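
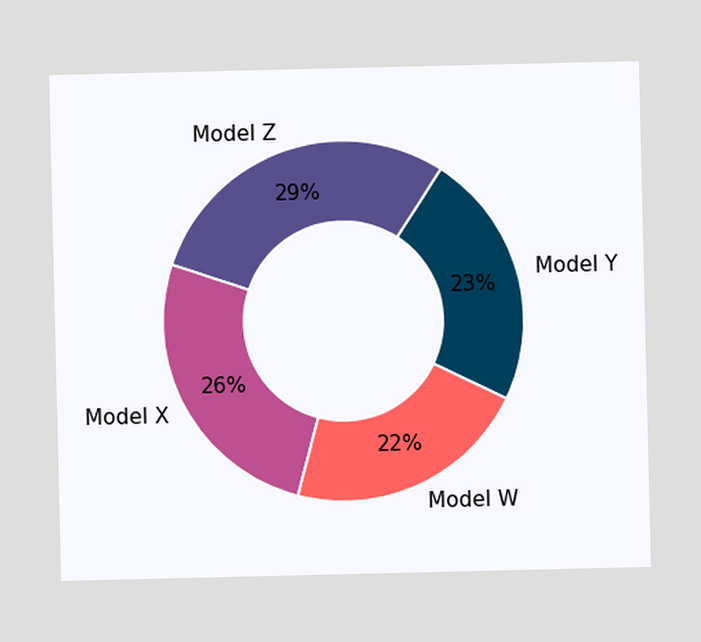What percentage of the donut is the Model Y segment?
23%

The Model Y segment takes up 23% of the ring.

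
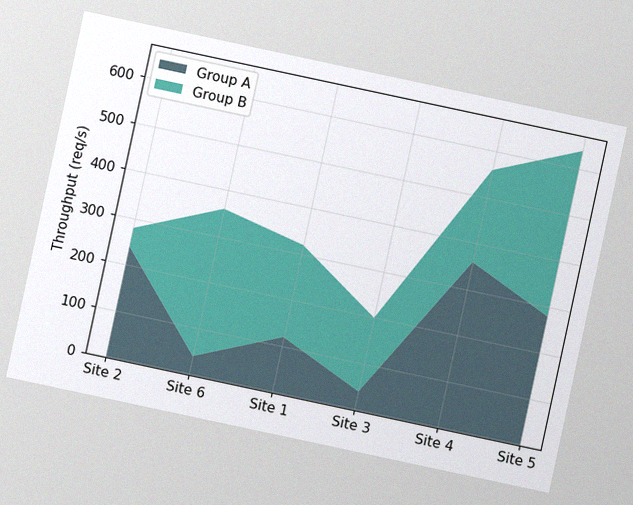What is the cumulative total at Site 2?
280req/s

The chart is tilted about 12° clockwise, with some photo noise. The stacked total at Site 2 reaches 280req/s.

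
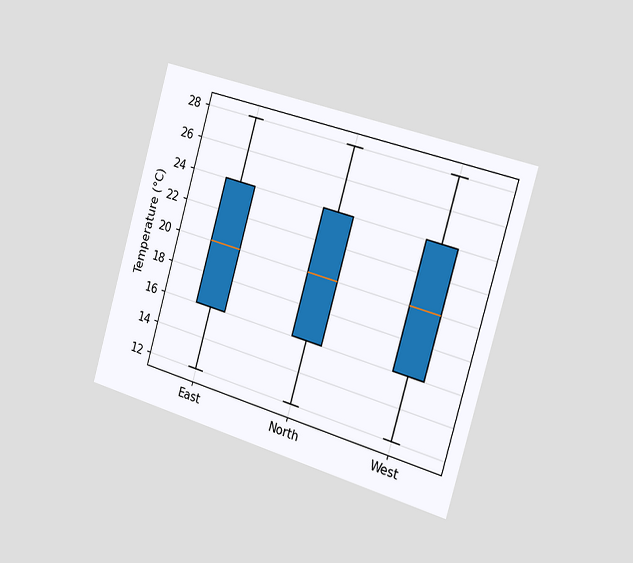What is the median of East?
20°C

The chart is tilted about 16° clockwise and viewed slightly from the right. The median line in the East box sits at 20°C.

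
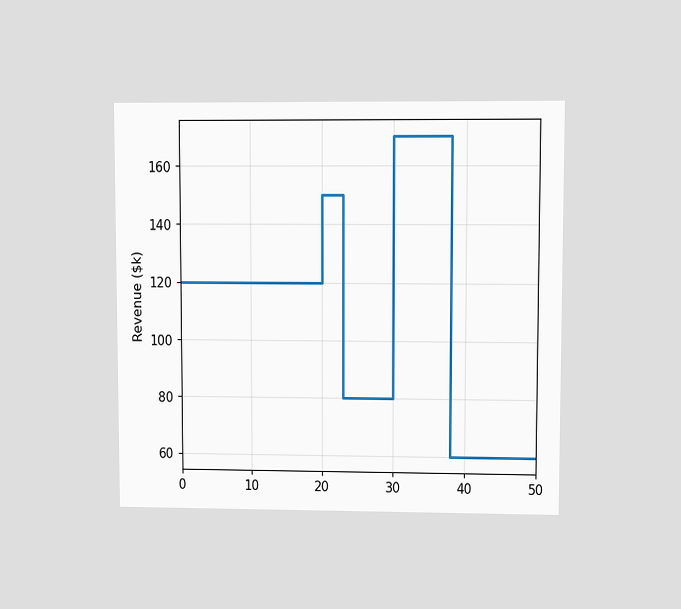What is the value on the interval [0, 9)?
The chart is viewed at a slight angle. On [0, 9) the step sits at $120k.

$120k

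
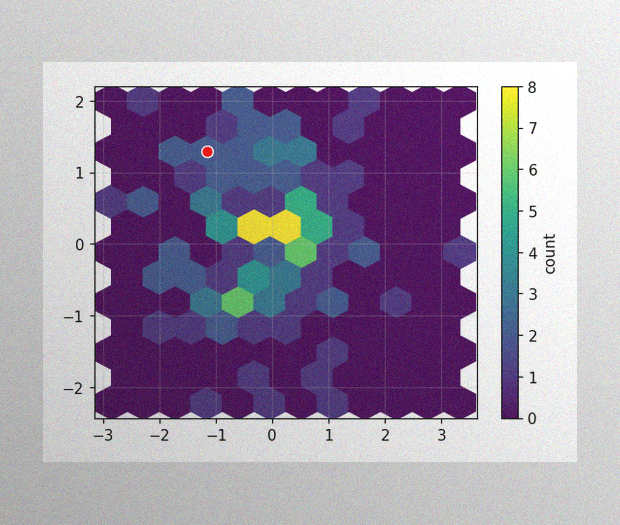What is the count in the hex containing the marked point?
2

The image has some photo noise and uneven lighting. The marked hex reads 2 on the colorbar.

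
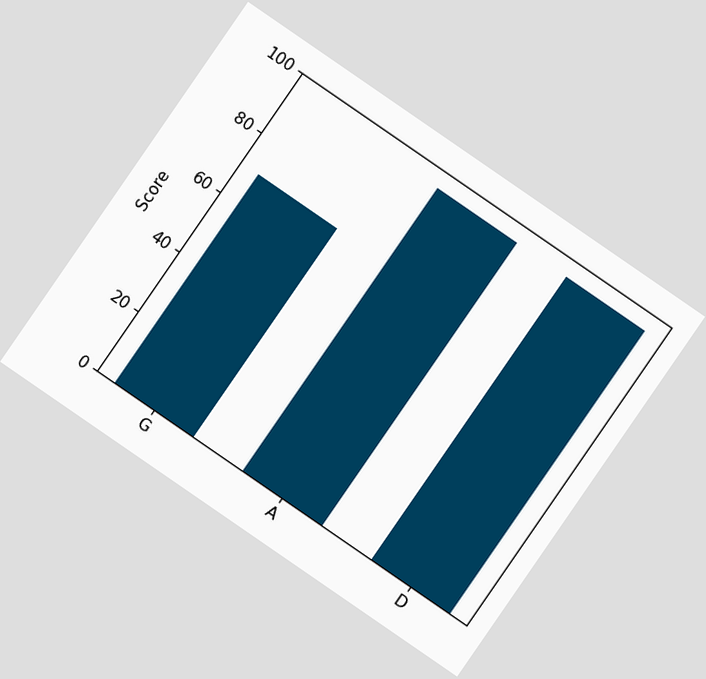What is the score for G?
The chart is tilted about 35° clockwise. Reading along the chart's y-axis, the G bar reaches 70.

70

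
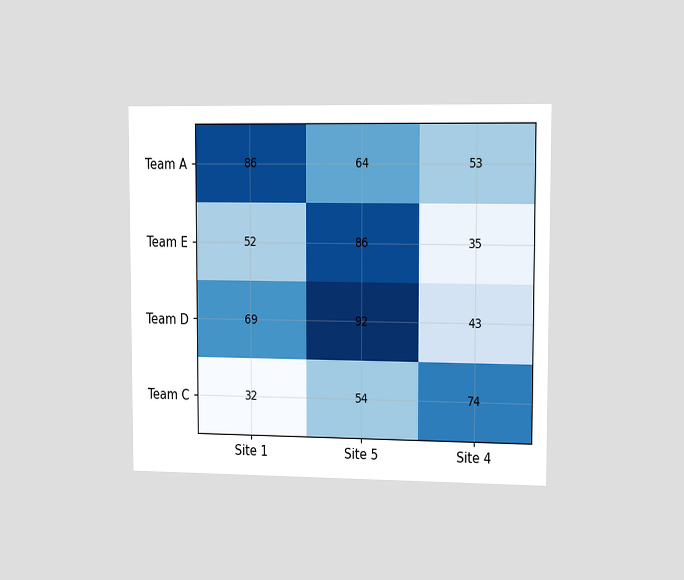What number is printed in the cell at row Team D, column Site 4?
The chart is viewed slightly from the right. The (Team D, Site 4) cell reads 43.

43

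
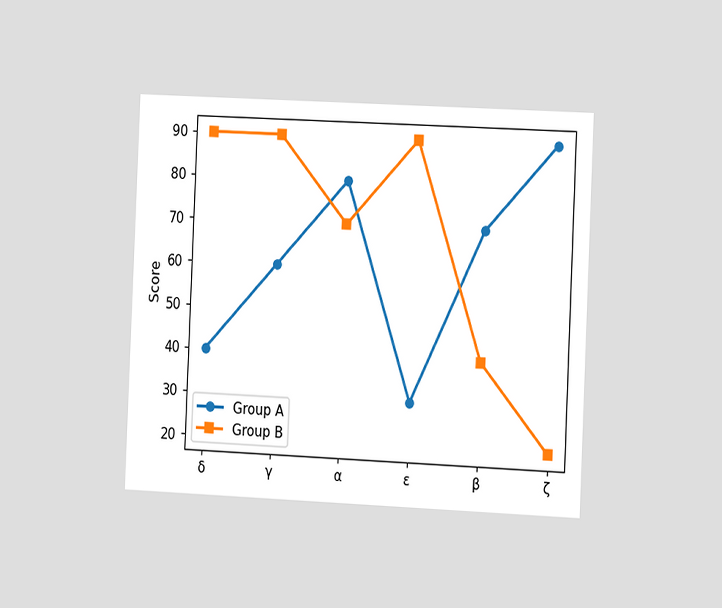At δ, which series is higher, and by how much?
The chart is tilted about 3° clockwise and viewed at a slight angle. At δ, Group B sits above the other line by 50.

Group B, by 50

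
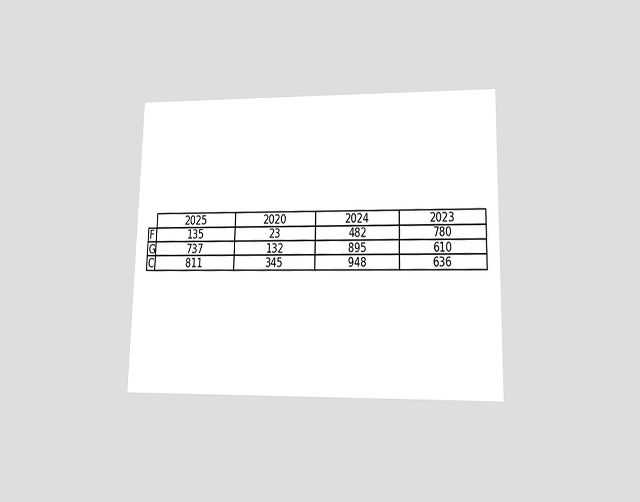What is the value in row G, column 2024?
The chart is viewed at a slight angle. The (G, 2024) cell reads 895.

895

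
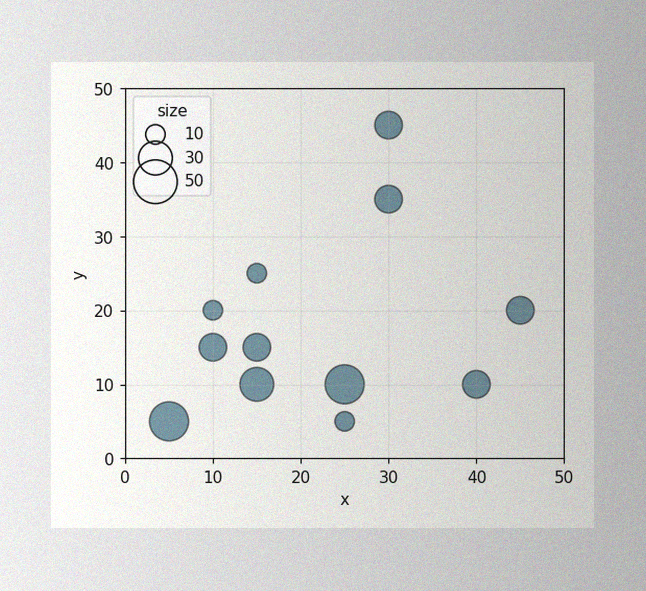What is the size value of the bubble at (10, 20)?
The image has some photo noise and uneven lighting. Matching the bubble at (10, 20) against the size legend gives 10.

10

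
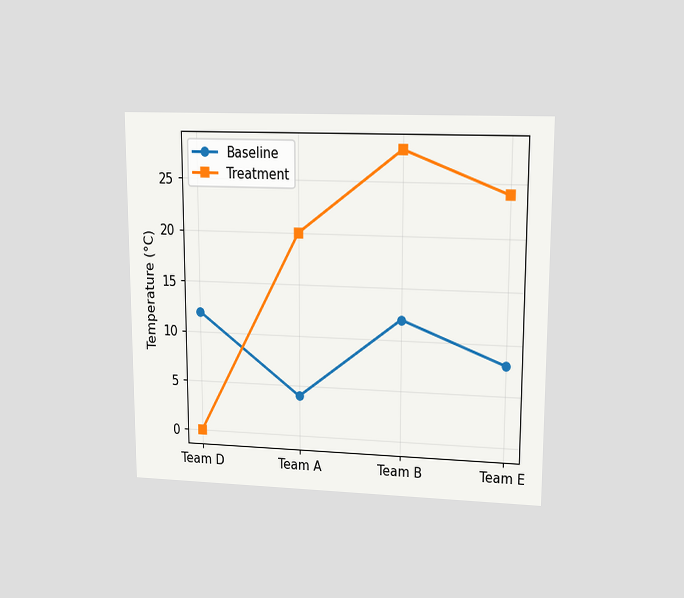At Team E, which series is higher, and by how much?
Treatment, by 16°C

The chart is viewed at a slight angle. At Team E, Treatment sits above the other line by 16°C.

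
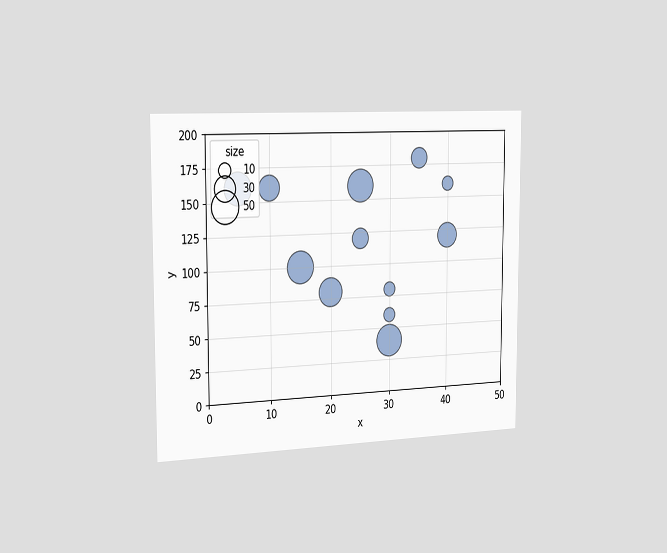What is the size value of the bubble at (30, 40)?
50

The chart is viewed slightly from the left. Matching the bubble at (30, 40) against the size legend gives 50.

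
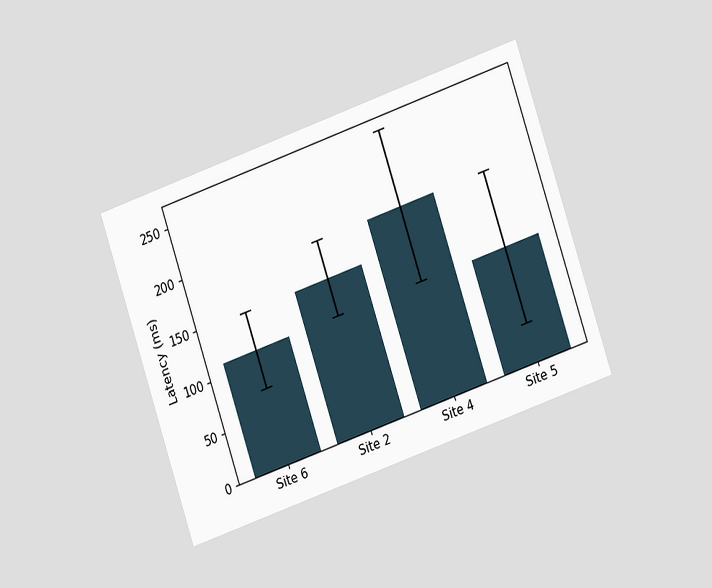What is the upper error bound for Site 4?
The chart is tilted about 19° counter-clockwise and viewed at a slight angle. The Site 4 bar's upper whisker reaches 259ms.

259ms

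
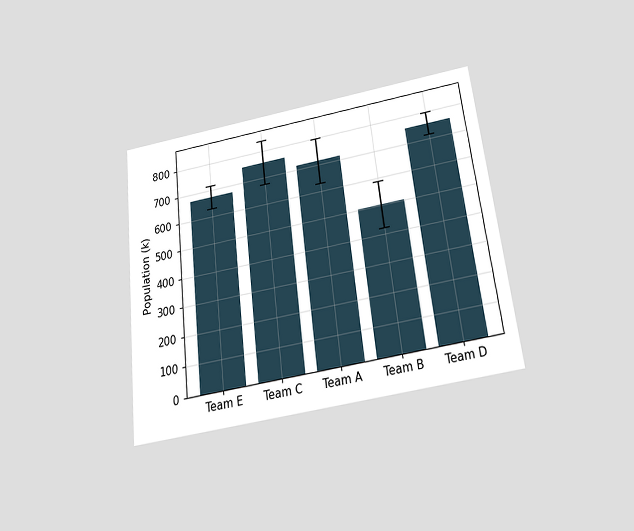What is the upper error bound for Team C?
The chart is tilted about 7° counter-clockwise and viewed slightly from below. The Team C bar's upper whisker reaches 840k.

840k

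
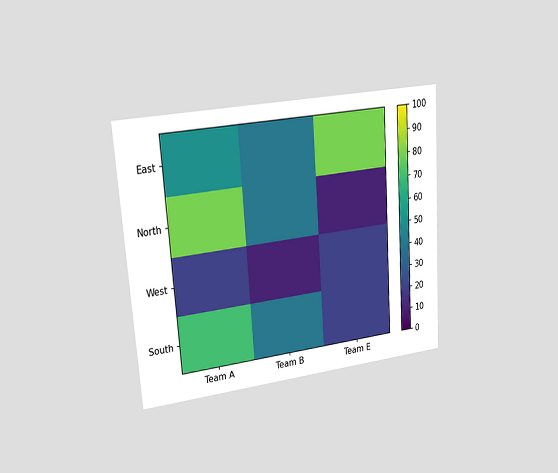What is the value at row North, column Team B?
40

The chart is tilted about 4° counter-clockwise and viewed at a slight angle. Matching cell (North, Team B) against the colorbar gives 40.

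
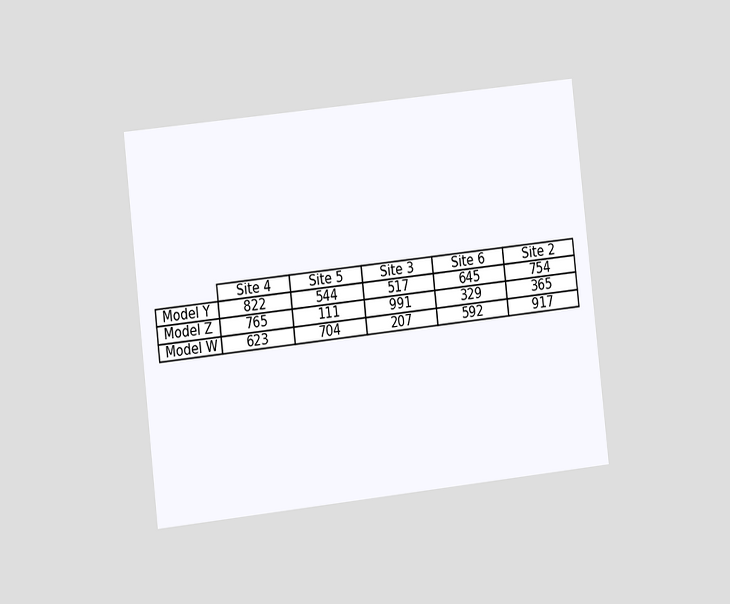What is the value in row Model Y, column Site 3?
The chart is tilted about 6° counter-clockwise and viewed at a slight angle. The (Model Y, Site 3) cell reads 517.

517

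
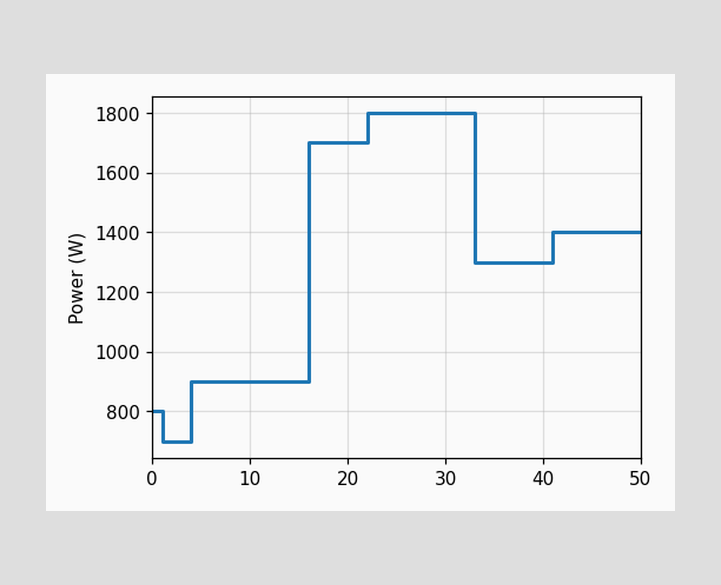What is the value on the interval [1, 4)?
700W

On [1, 4) the step sits at 700W.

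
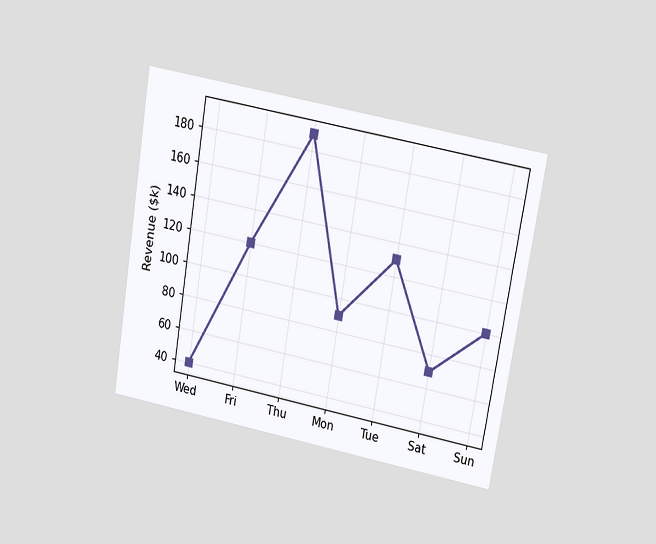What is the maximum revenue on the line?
$190k

The chart is tilted about 9° clockwise and viewed at a slight angle. The highest point is at Thu, and reading across to the y-axis gives $190k.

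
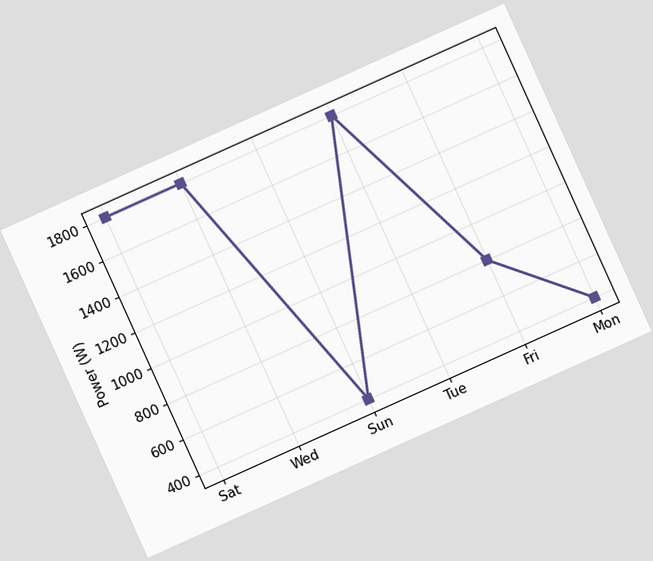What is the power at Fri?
800W

The chart is tilted about 24° counter-clockwise. At Fri, the line is at 800W.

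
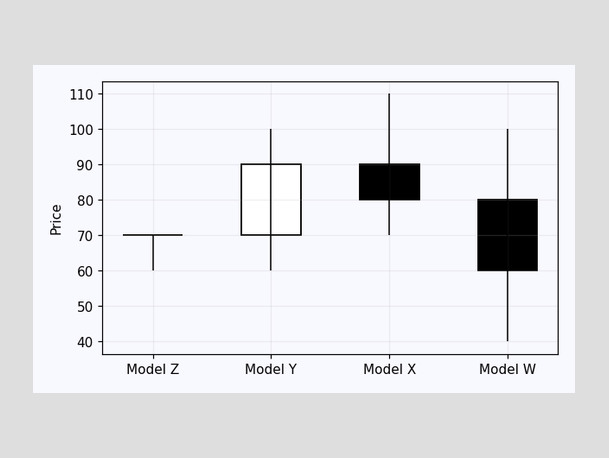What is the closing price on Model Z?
70

The Model Z candle closes at 70.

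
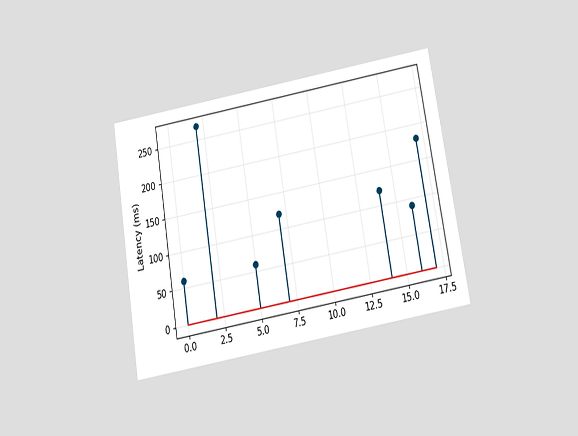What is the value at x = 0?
The chart is tilted about 10° counter-clockwise and viewed slightly from below. The stem at x=0 reaches 60ms.

60ms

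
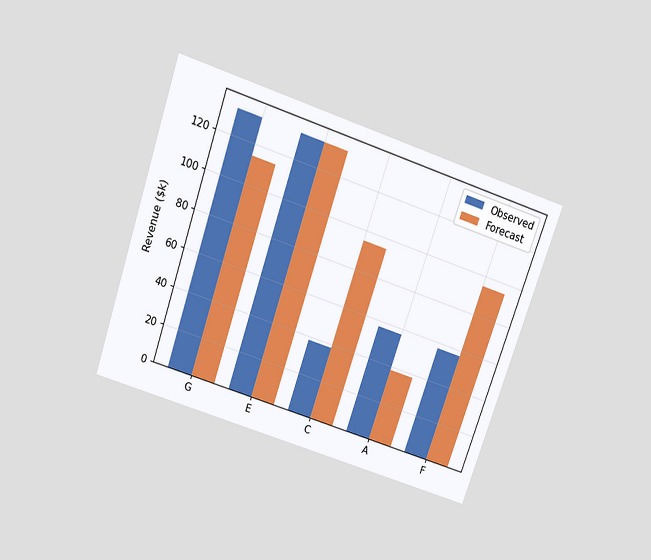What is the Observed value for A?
The chart is tilted about 19° clockwise and viewed slightly from above. The Observed bar at A reaches $57k on the y-axis.

$57k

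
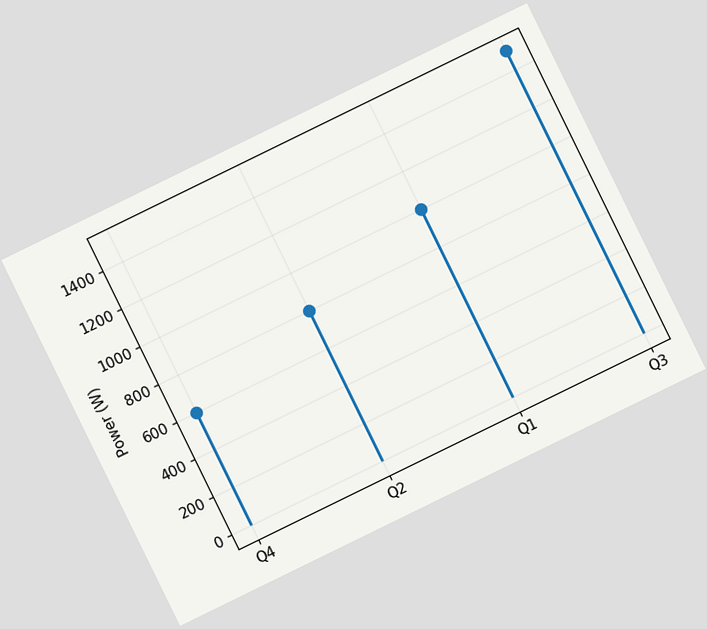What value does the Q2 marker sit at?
The chart is tilted about 26° counter-clockwise. The Q2 marker sits at 800W.

800W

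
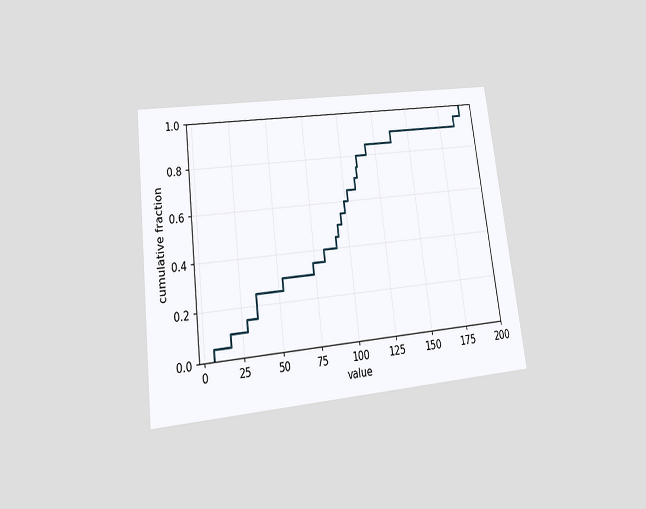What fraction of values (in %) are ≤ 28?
15%

The chart is tilted about 7° counter-clockwise and viewed at a slight angle. At x=28 the ECDF step is at 15%.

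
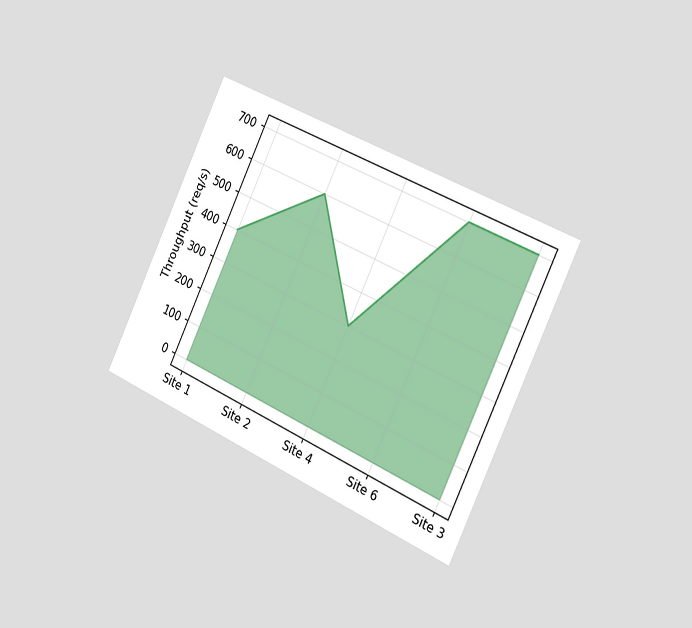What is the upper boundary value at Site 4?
300req/s

The chart is tilted about 25° clockwise and viewed slightly from the right. At Site 4 the upper boundary is at 300req/s.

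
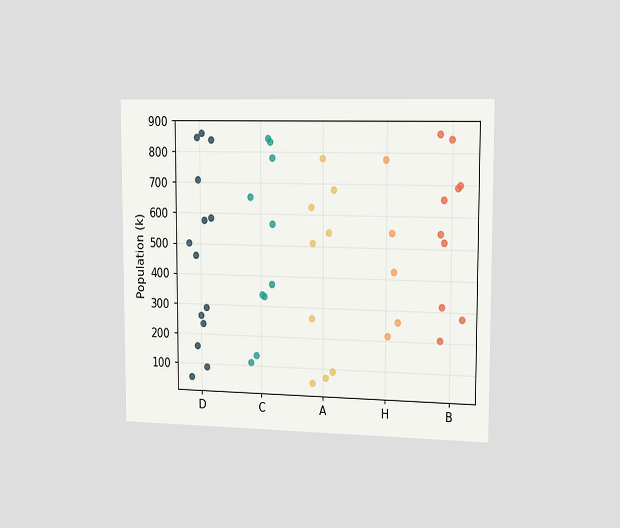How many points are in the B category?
10

The chart is viewed slightly from the right. Counting the markers in the B column gives 10.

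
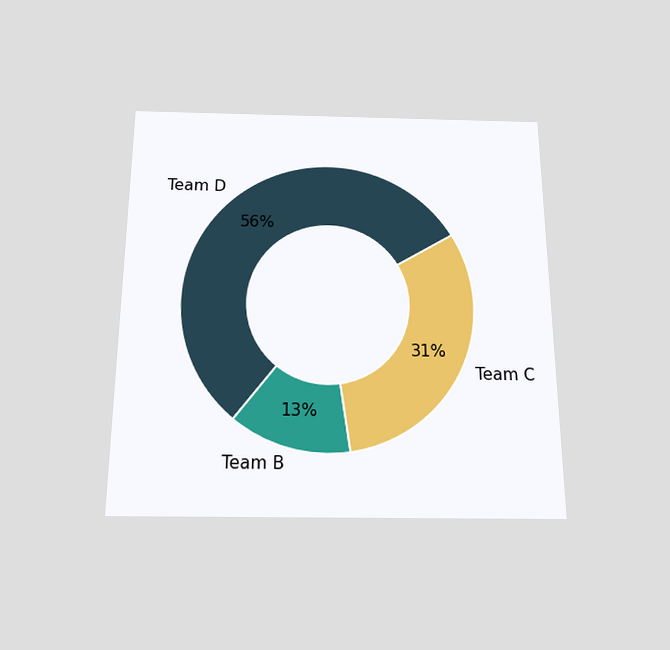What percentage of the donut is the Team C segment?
31%

The chart is viewed slightly from below. The Team C segment takes up 31% of the ring.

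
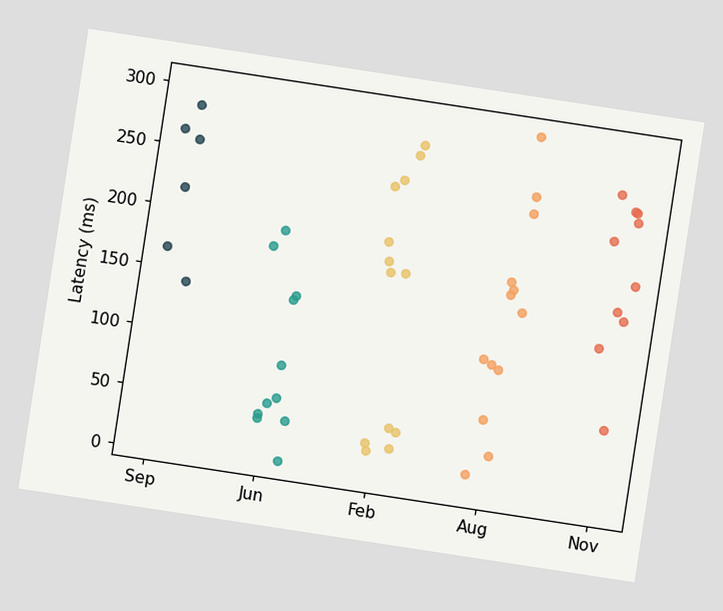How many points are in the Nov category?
The chart is tilted about 9° clockwise. Counting the markers in the Nov column gives 10.

10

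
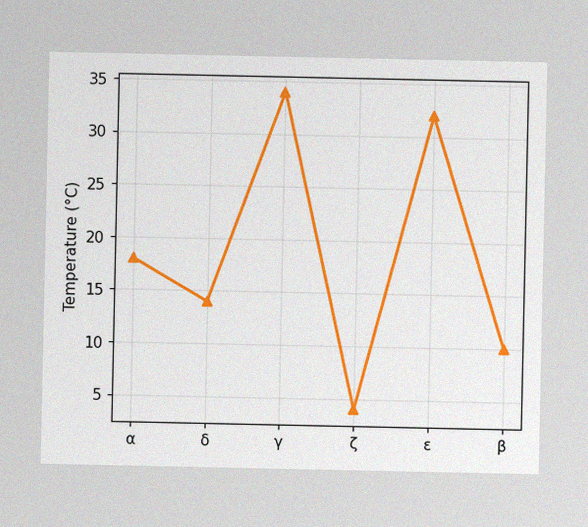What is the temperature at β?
10°C

The image has some photo noise and uneven lighting. At β, the line is at 10°C.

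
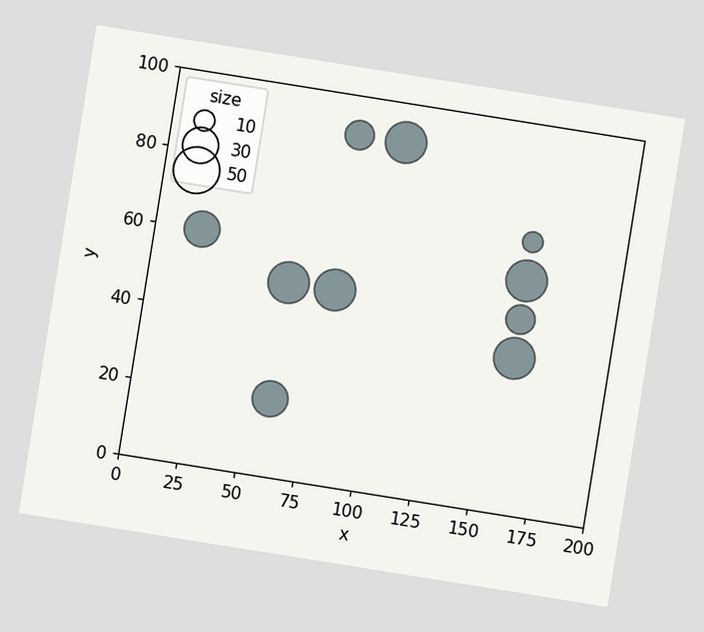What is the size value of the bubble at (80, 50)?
40

The chart is tilted about 9° clockwise. Matching the bubble at (80, 50) against the size legend gives 40.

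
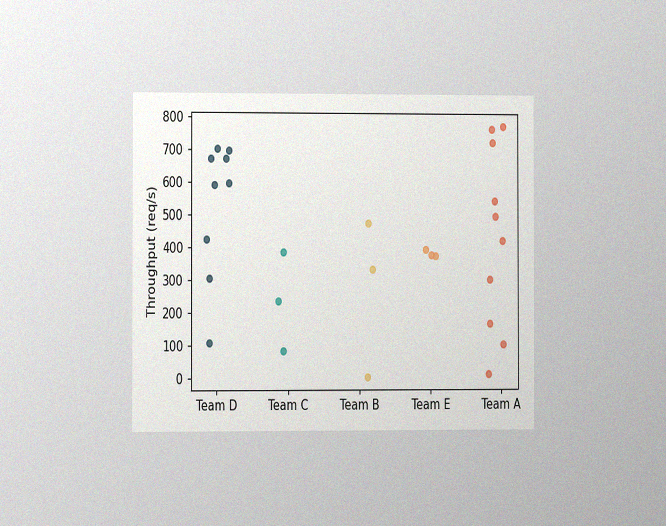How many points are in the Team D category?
The chart is viewed slightly from the left, with some photo noise. Counting the markers in the Team D column gives 9.

9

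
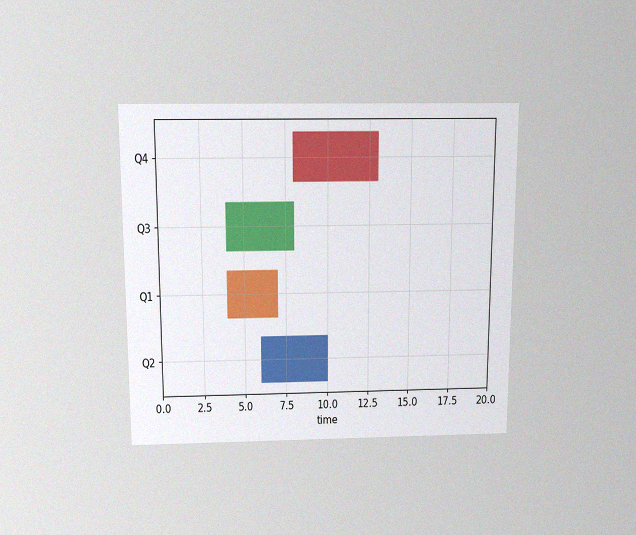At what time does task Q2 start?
6

The chart is viewed slightly from above, with some photo noise. The Q2 bar begins at t=6.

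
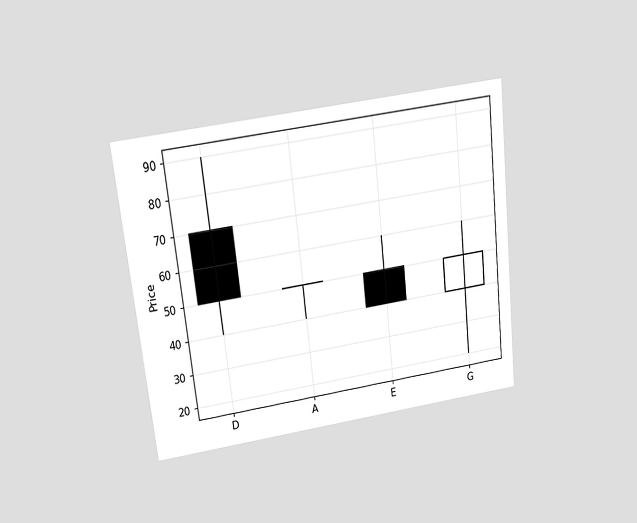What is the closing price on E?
40

The chart is tilted about 6° counter-clockwise and viewed slightly from above. The E candle closes at 40.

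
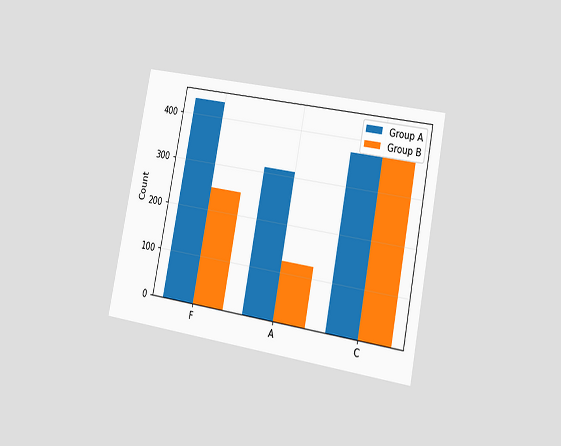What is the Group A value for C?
The chart is tilted about 11° clockwise and viewed slightly from the right. The Group A bar at C reaches 372 on the y-axis.

372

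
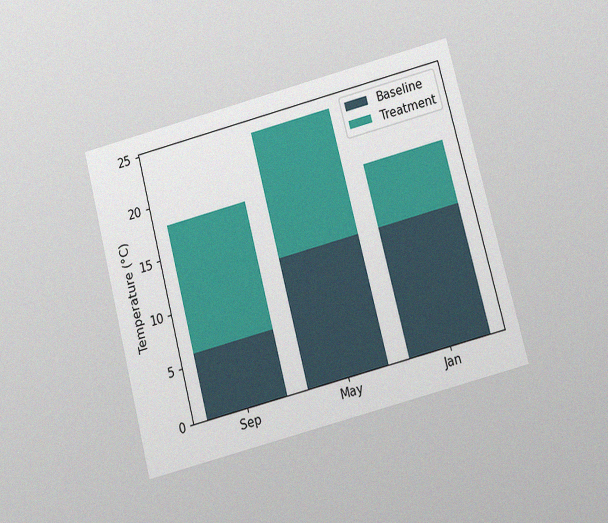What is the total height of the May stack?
24°C

The chart is tilted about 15° counter-clockwise and viewed slightly from below, with some photo noise. The May stack's top reaches 24°C on the y-axis.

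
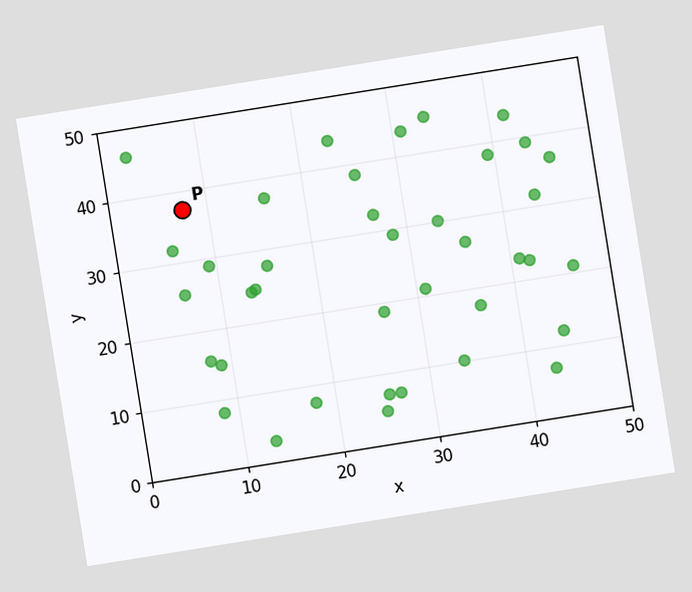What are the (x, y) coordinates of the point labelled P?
(7.5, 37.5)

The chart is tilted about 9° counter-clockwise. Following the gridlines from P to each axis, P sits at (7.5, 37.5).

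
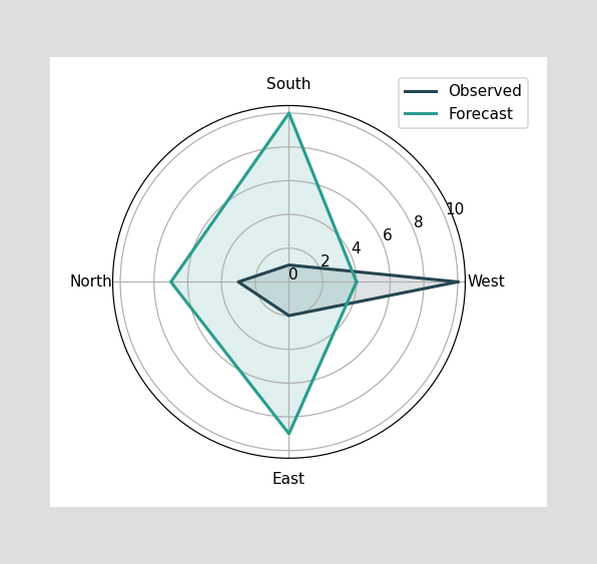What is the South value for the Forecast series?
On the South axis, Forecast reaches 10.

10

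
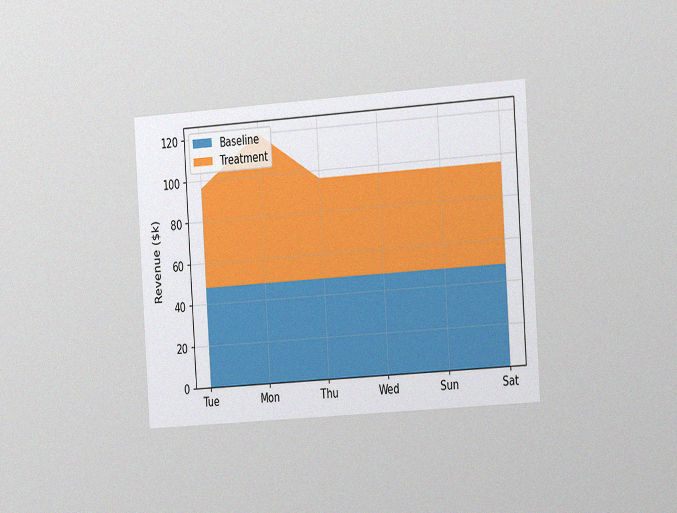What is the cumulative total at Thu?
The chart is tilted about 4° counter-clockwise and viewed slightly from the right, with some photo noise. The stacked total at Thu reaches $96k.

$96k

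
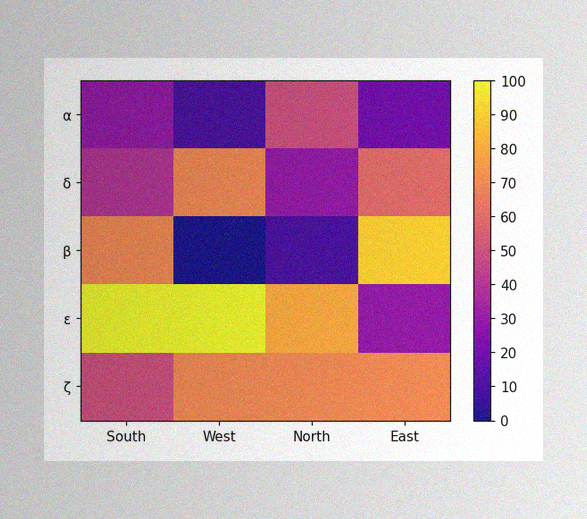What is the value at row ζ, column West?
The image has some photo noise and uneven lighting. Matching cell (ζ, West) against the colorbar gives 70.

70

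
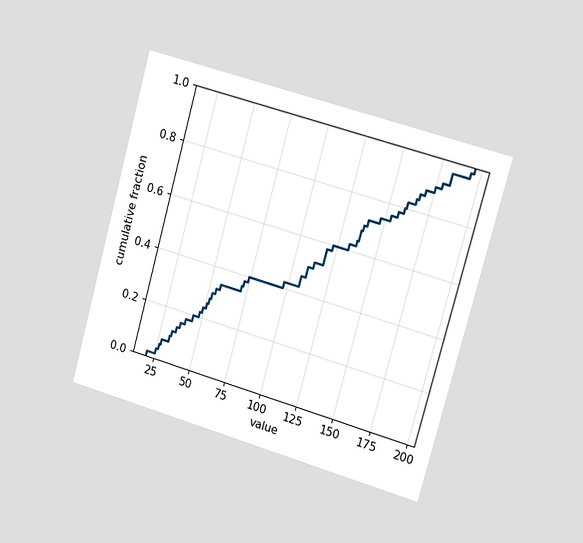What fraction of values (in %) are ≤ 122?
60%

The chart is tilted about 15° clockwise and viewed slightly from the right. At x=122 the ECDF step is at 60%.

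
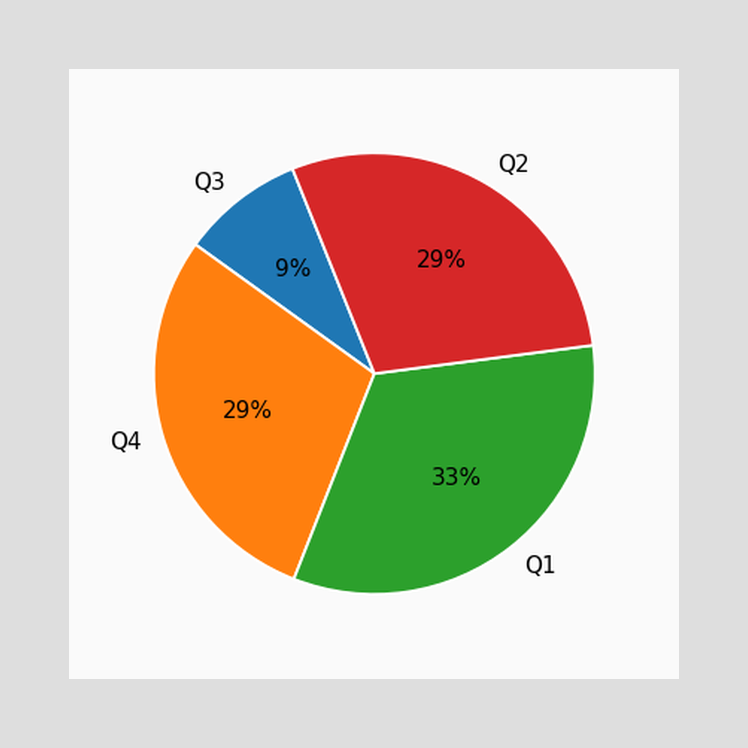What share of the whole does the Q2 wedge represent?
The Q2 slice takes up 29% of the pie.

29%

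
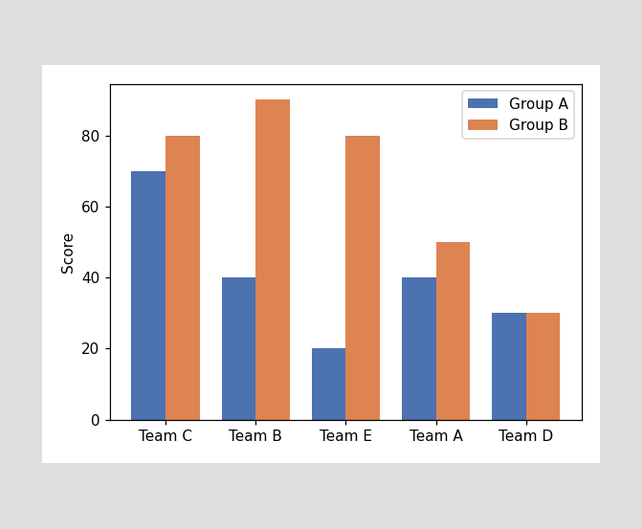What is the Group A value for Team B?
The Group A bar at Team B reaches 40 on the y-axis.

40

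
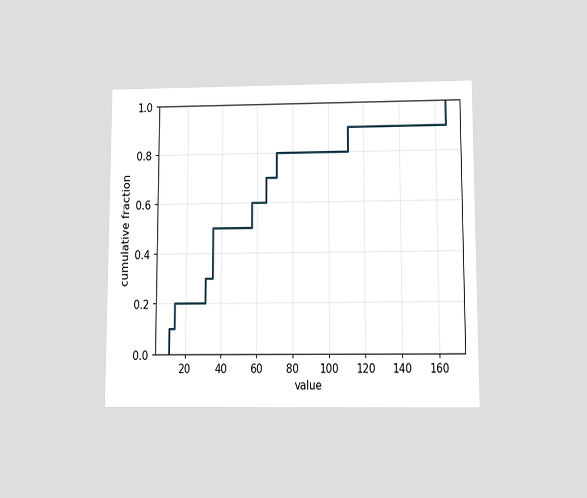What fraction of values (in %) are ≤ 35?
50%

The chart is viewed slightly from below. At x=35 the ECDF step is at 50%.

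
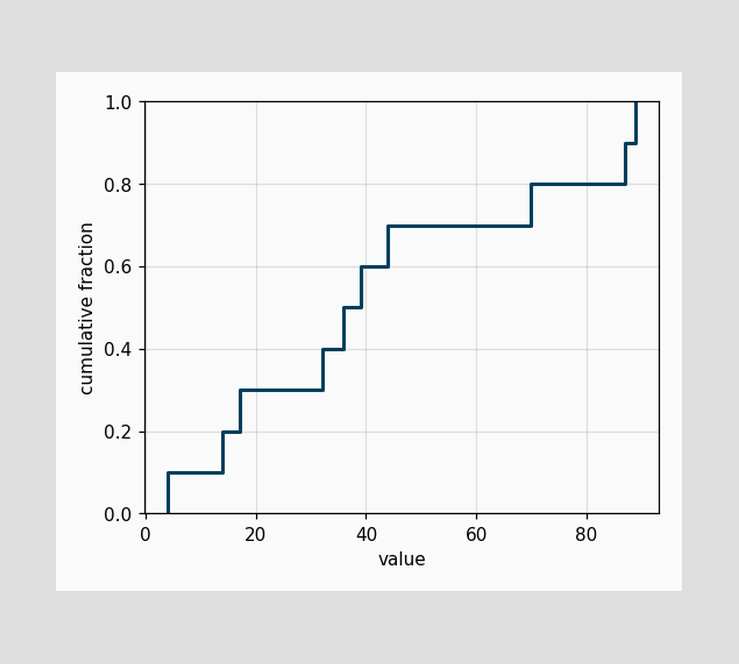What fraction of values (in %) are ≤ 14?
At x=14 the ECDF step is at 20%.

20%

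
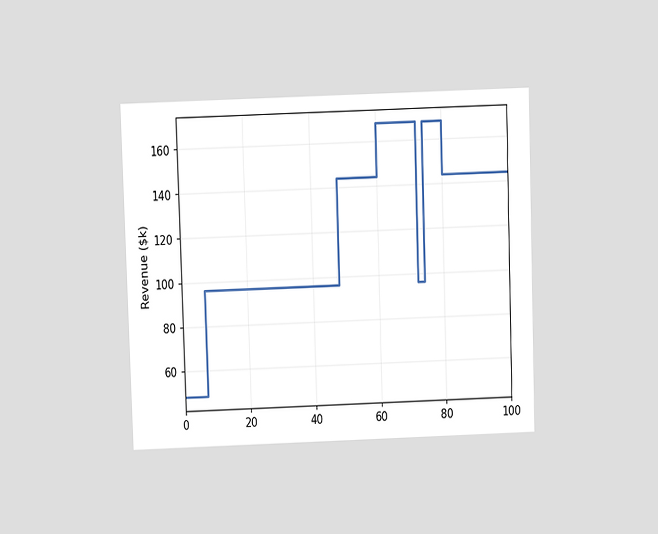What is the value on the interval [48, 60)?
$144k

The chart is viewed slightly from above. On [48, 60) the step sits at $144k.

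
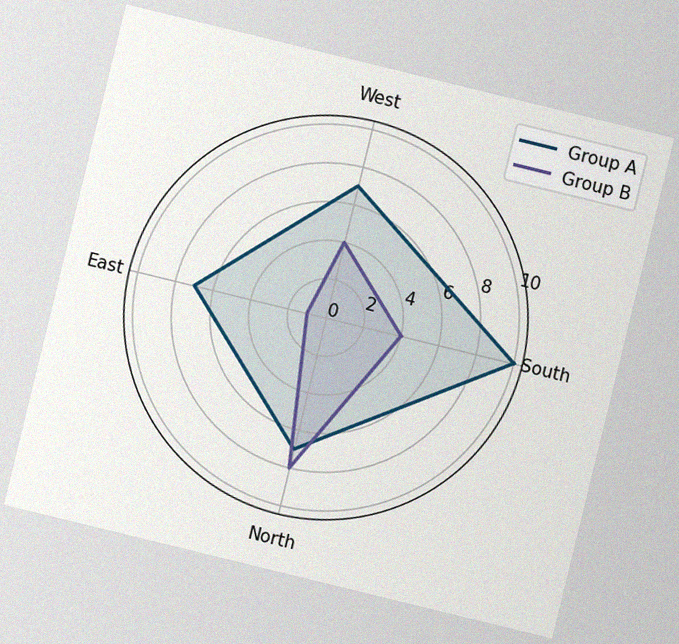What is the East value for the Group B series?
1

The chart is tilted about 14° clockwise, with some photo noise. On the East axis, Group B reaches 1.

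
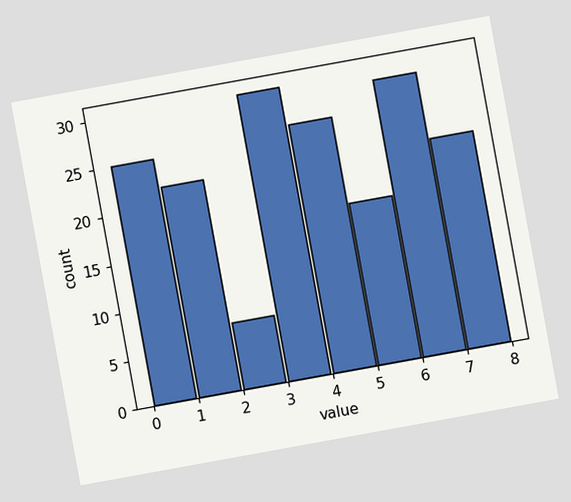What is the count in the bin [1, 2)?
The chart is tilted about 10° counter-clockwise. The [1, 2) bin has height 22.

22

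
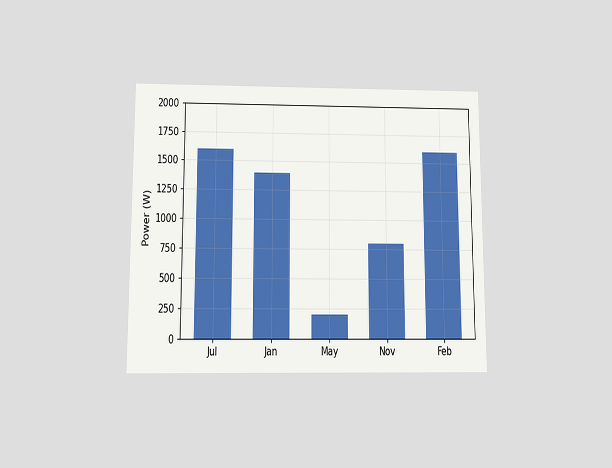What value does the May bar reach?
200W

The chart is viewed slightly from below. Reading along the chart's y-axis, the May bar reaches 200W.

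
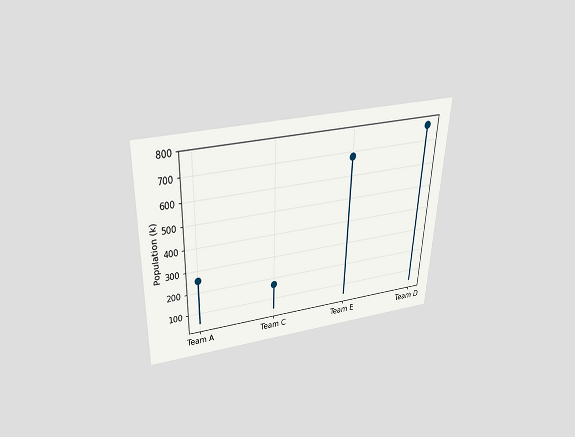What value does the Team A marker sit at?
The chart is tilted about 2° clockwise and viewed slightly from above. The Team A marker sits at 255k.

255k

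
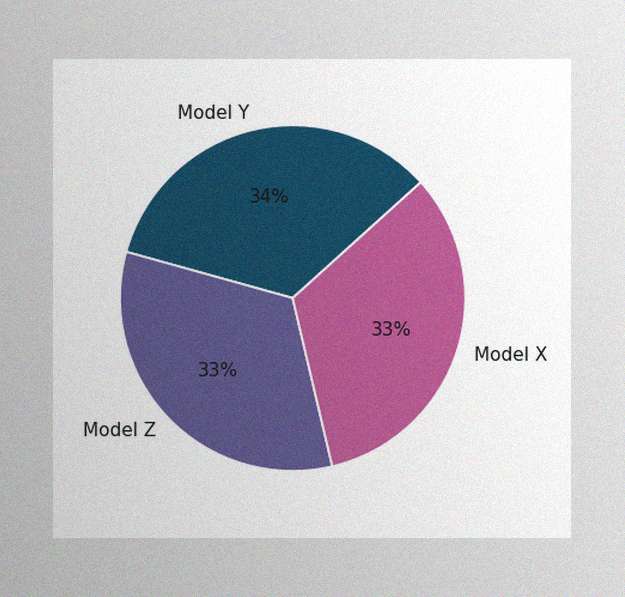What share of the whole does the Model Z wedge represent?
The image has some photo noise and uneven lighting. The Model Z slice takes up 33% of the pie.

33%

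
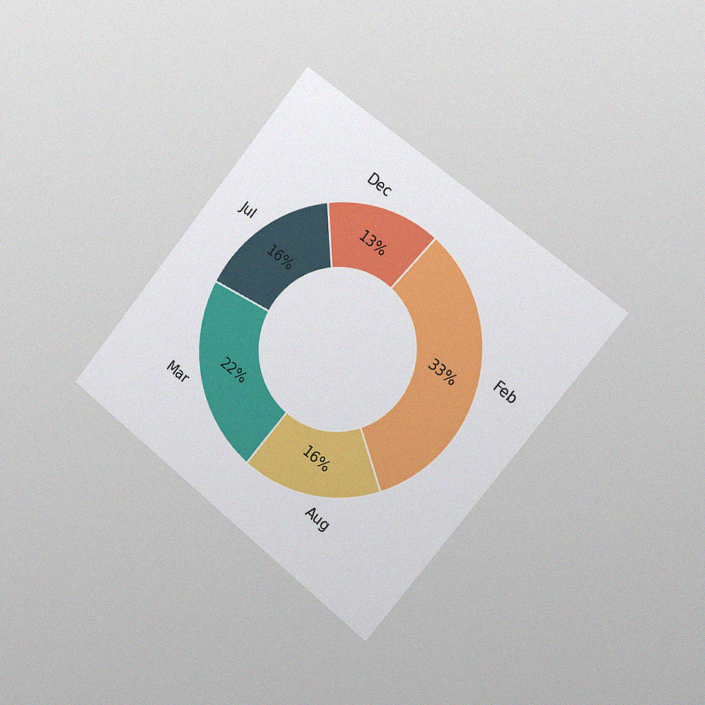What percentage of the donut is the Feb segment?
33%

The chart is tilted about 39° clockwise and viewed slightly from the right, with some photo noise. The Feb segment takes up 33% of the ring.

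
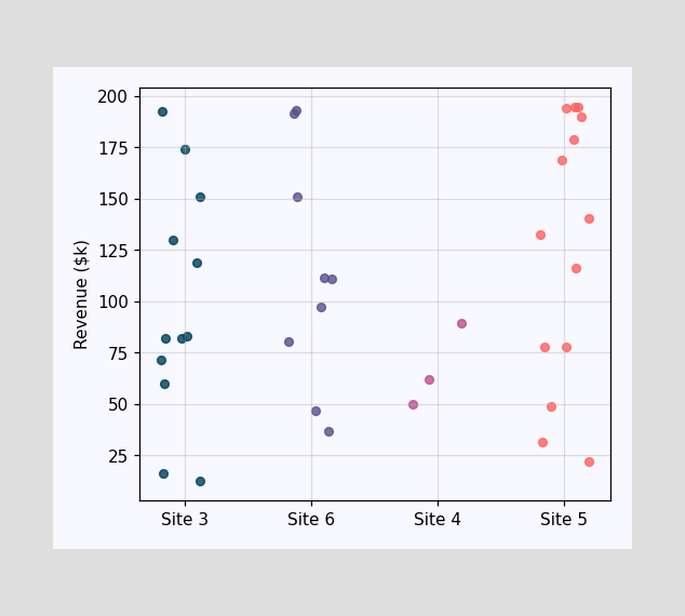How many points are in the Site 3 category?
12

Counting the markers in the Site 3 column gives 12.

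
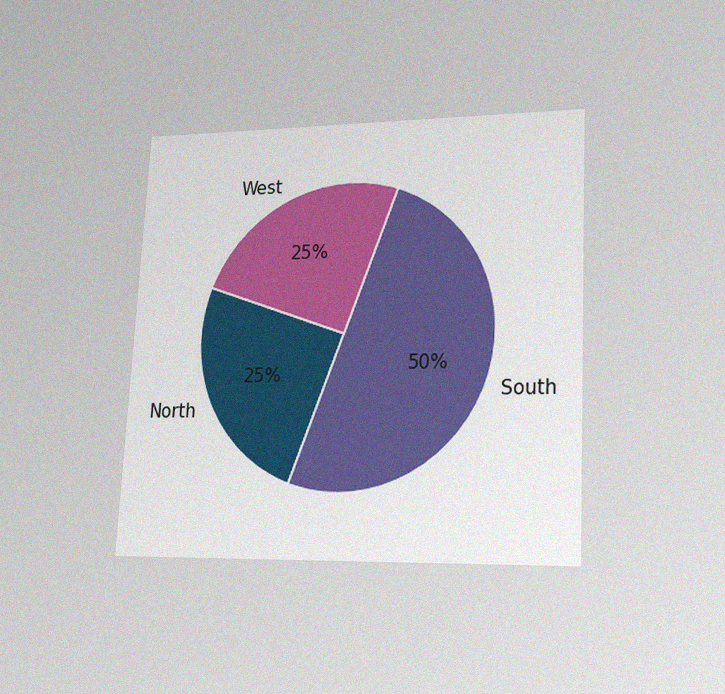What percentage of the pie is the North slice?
The chart is tilted about 3° clockwise and viewed at a slight angle, with some photo noise. The North slice takes up 25% of the pie.

25%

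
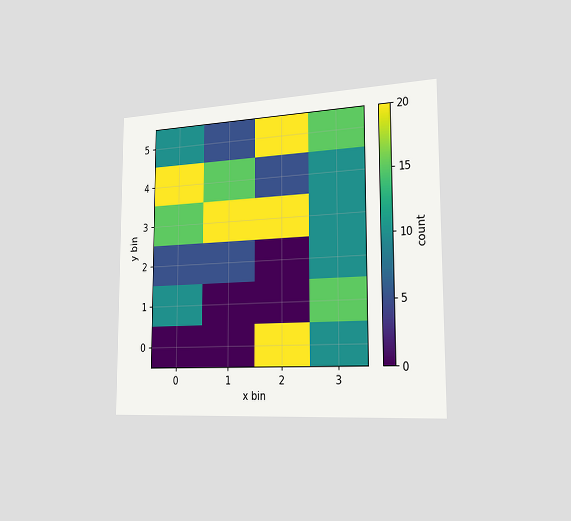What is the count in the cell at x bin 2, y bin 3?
The chart is viewed slightly from the right. Matching the cell (2, 3) against the colorbar gives 20.

20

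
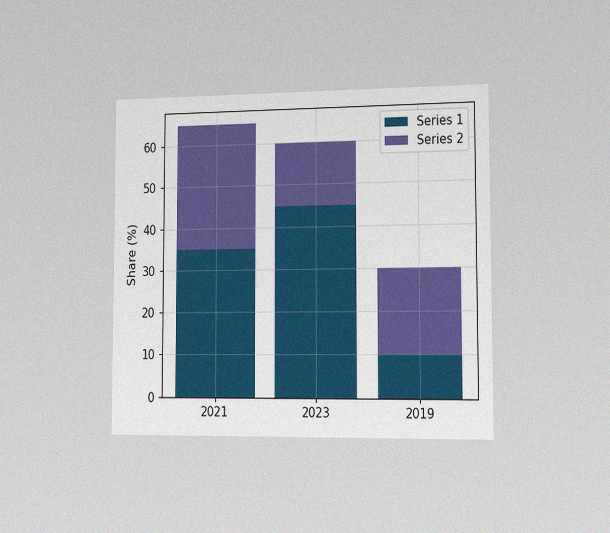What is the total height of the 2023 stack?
60%

The chart is viewed slightly from the right, with some photo noise. The 2023 stack's top reaches 60% on the y-axis.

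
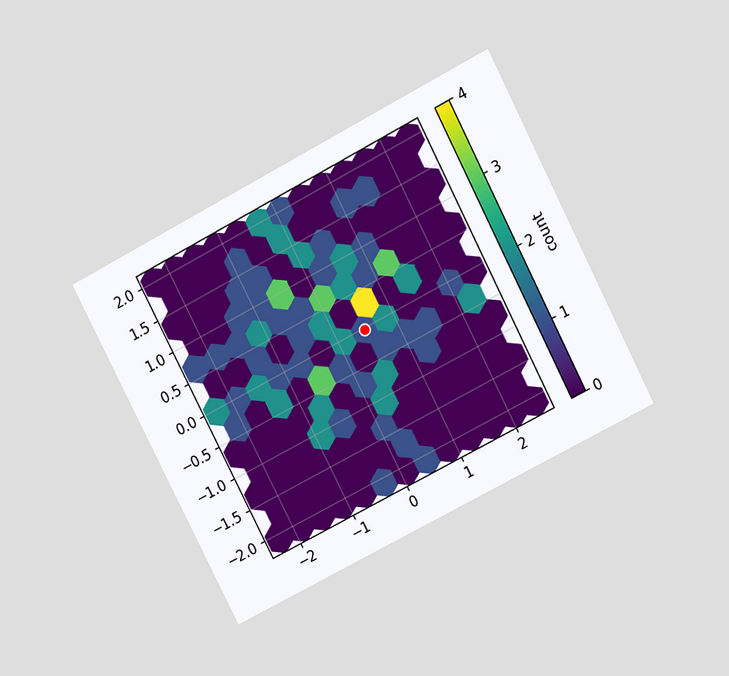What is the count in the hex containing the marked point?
1

The chart is tilted about 27° counter-clockwise and viewed at a slight angle. The marked hex reads 1 on the colorbar.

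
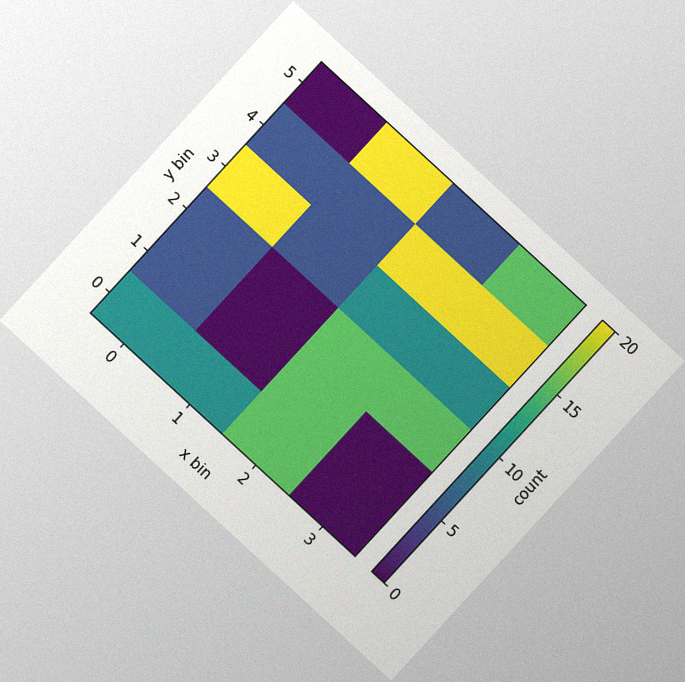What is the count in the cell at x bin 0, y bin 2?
The chart is tilted about 43° clockwise, with some photo noise. Matching the cell (0, 2) against the colorbar gives 5.

5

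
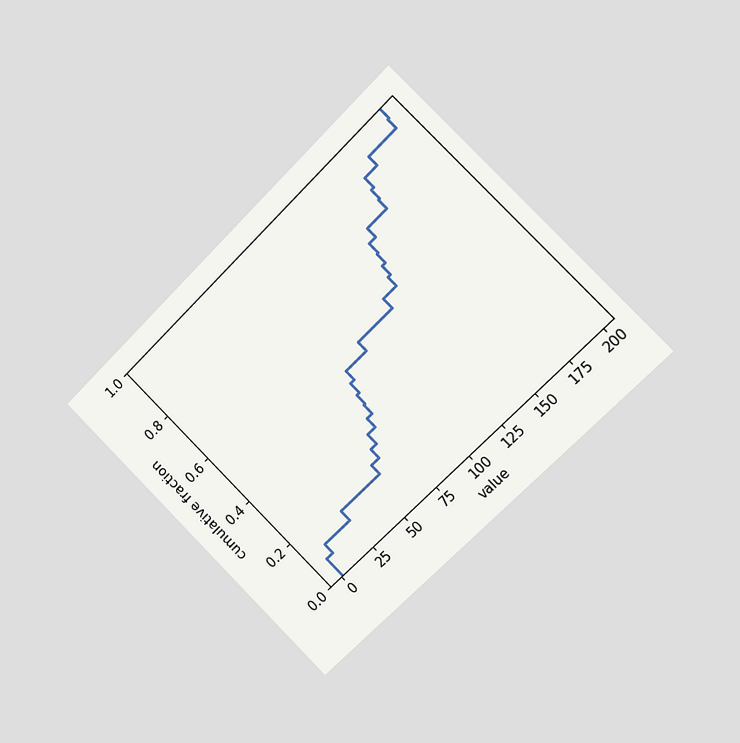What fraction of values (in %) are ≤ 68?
The chart is tilted about 45° counter-clockwise and viewed slightly from the right. At x=68 the ECDF step is at 28%.

28%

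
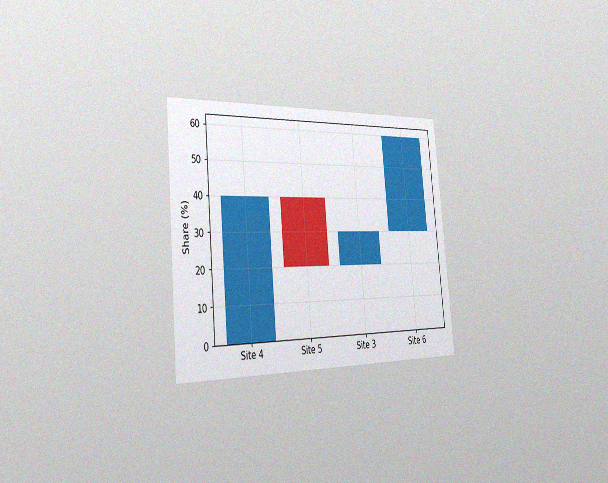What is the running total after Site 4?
The chart is tilted about 5° counter-clockwise and viewed slightly from the left, with some photo noise. After Site 4 the running total reaches 40%.

40%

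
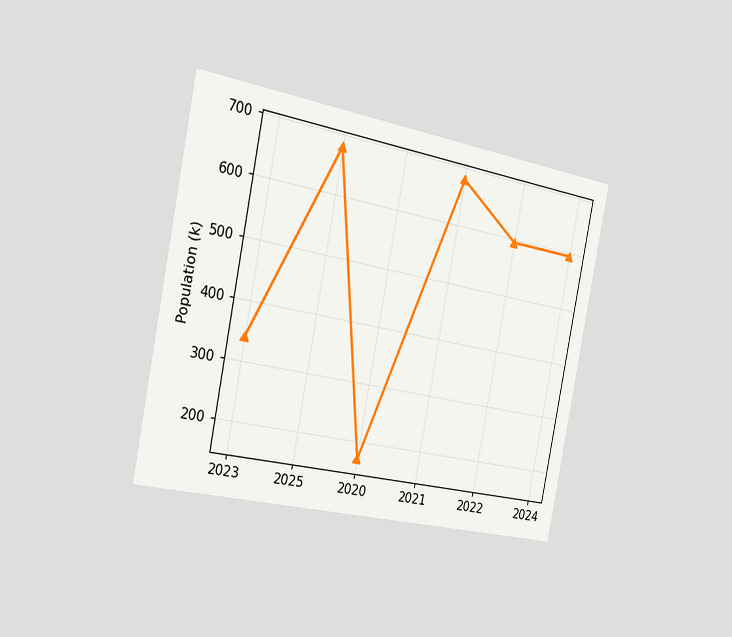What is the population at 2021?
The chart is tilted about 11° clockwise and viewed slightly from the left. At 2021, the line is at 680k.

680k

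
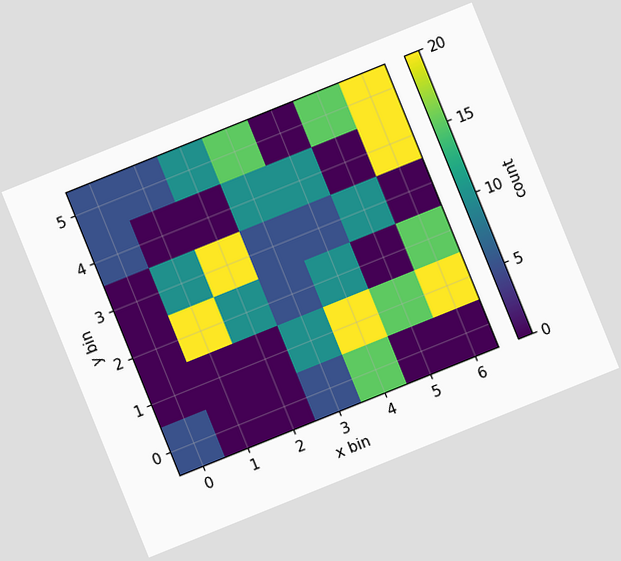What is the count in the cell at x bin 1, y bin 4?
0

The chart is tilted about 22° counter-clockwise. Matching the cell (1, 4) against the colorbar gives 0.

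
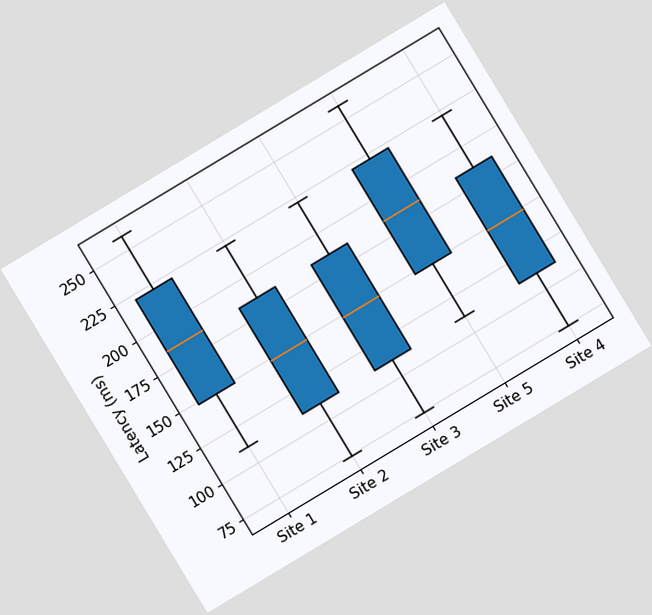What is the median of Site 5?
185ms

The chart is tilted about 31° counter-clockwise. The median line in the Site 5 box sits at 185ms.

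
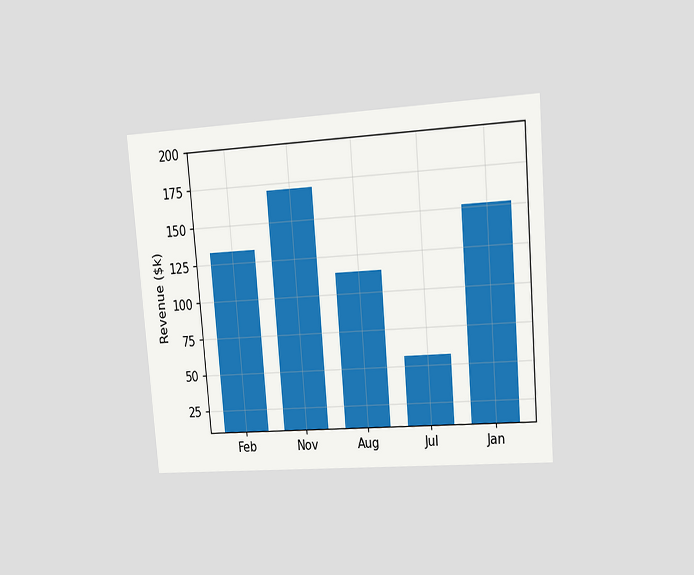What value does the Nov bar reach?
The chart is tilted about 5° counter-clockwise and viewed at a slight angle. Reading along the chart's y-axis, the Nov bar reaches $171k.

$171k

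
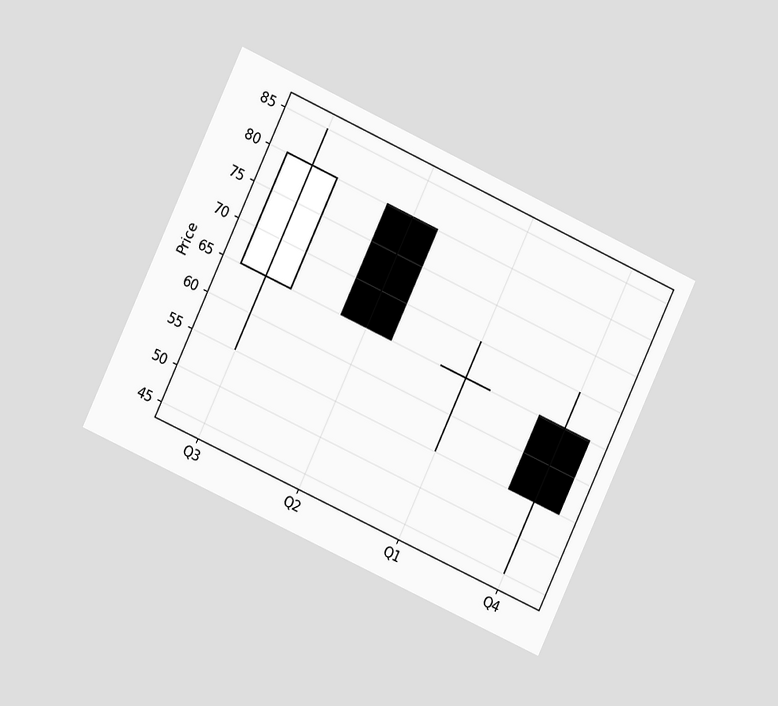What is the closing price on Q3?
The chart is tilted about 25° clockwise and viewed at a slight angle. The Q3 candle closes at 80.

80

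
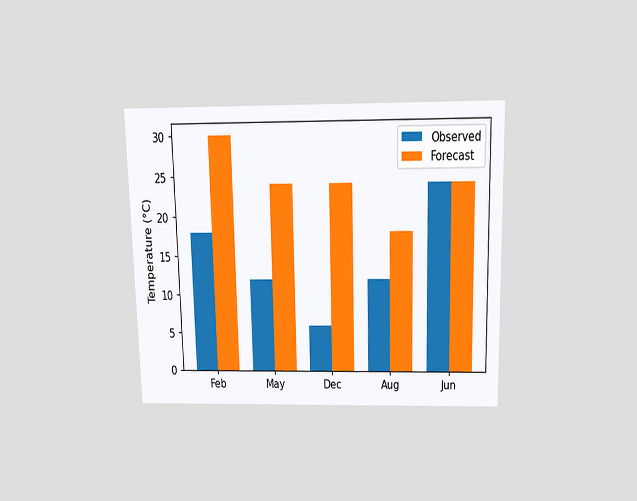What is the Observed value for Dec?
The chart is viewed slightly from above. The Observed bar at Dec reaches 6°C on the y-axis.

6°C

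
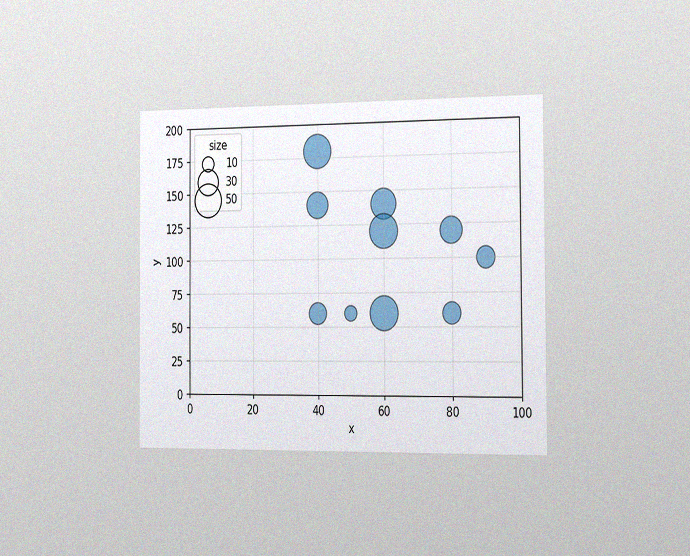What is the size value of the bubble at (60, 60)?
The chart is viewed slightly from the right, with some photo noise. Matching the bubble at (60, 60) against the size legend gives 50.

50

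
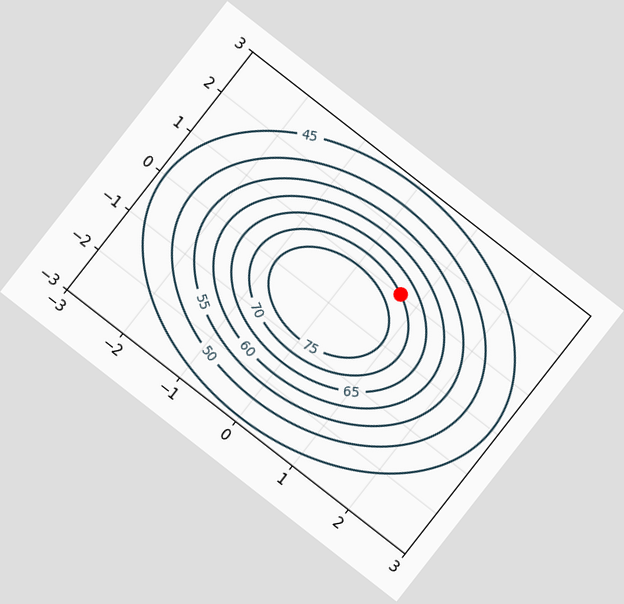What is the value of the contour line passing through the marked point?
70

The chart is tilted about 38° clockwise. The marked point sits on the contour labelled 70.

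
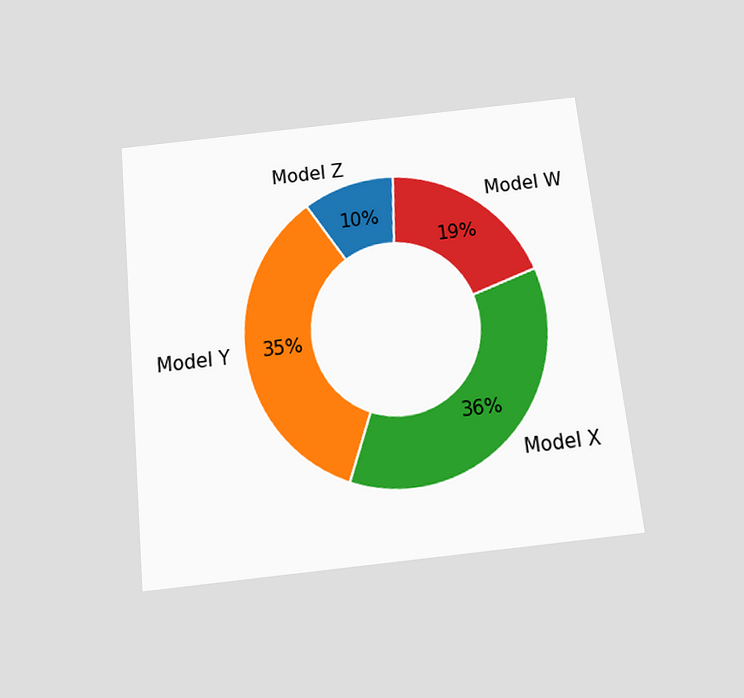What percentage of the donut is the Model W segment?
The chart is tilted about 6° counter-clockwise and viewed slightly from below. The Model W segment takes up 19% of the ring.

19%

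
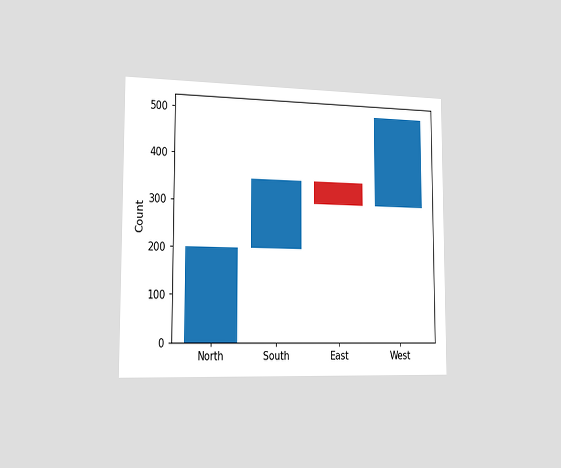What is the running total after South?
350

The chart is viewed slightly from the left. After South the running total reaches 350.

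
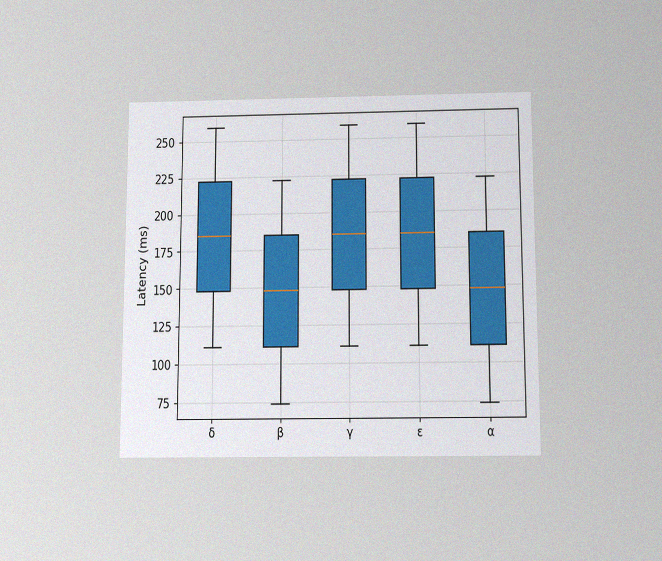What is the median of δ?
The chart is viewed slightly from below, with some photo noise. The median line in the δ box sits at 185ms.

185ms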